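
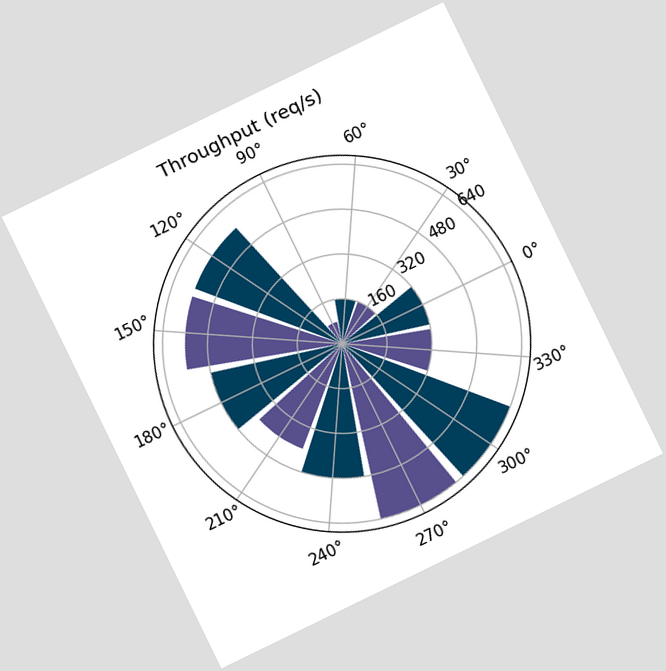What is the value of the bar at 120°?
560req/s

The chart is tilted about 26° counter-clockwise. The bar at 120° reaches 560req/s on the radial axis.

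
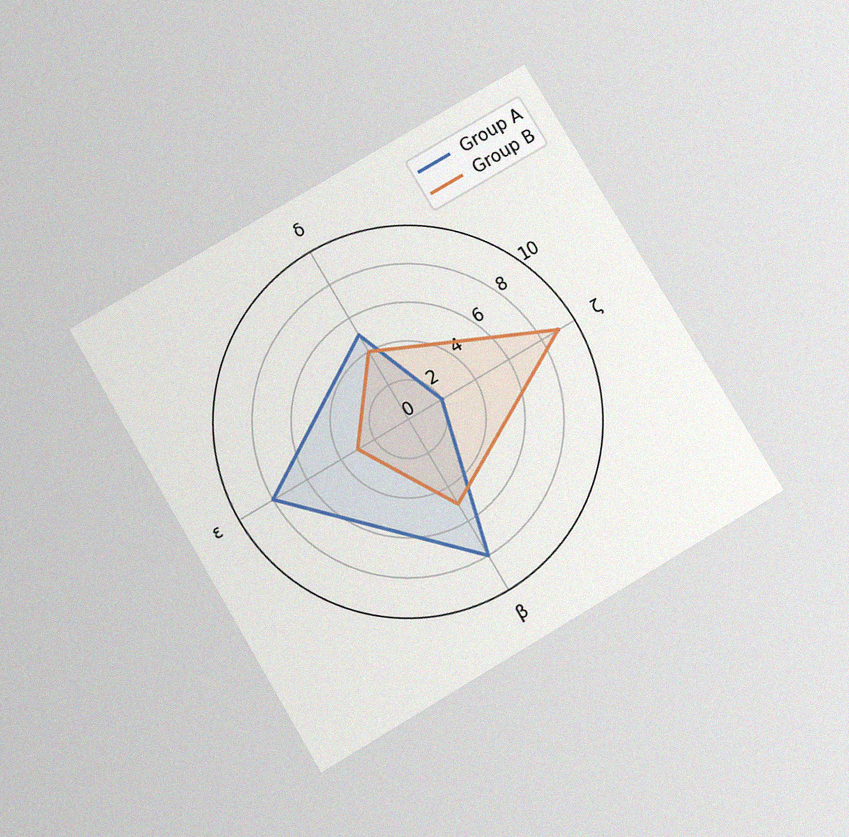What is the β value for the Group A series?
8

The chart is tilted about 31° counter-clockwise and viewed slightly from below, with some photo noise. On the β axis, Group A reaches 8.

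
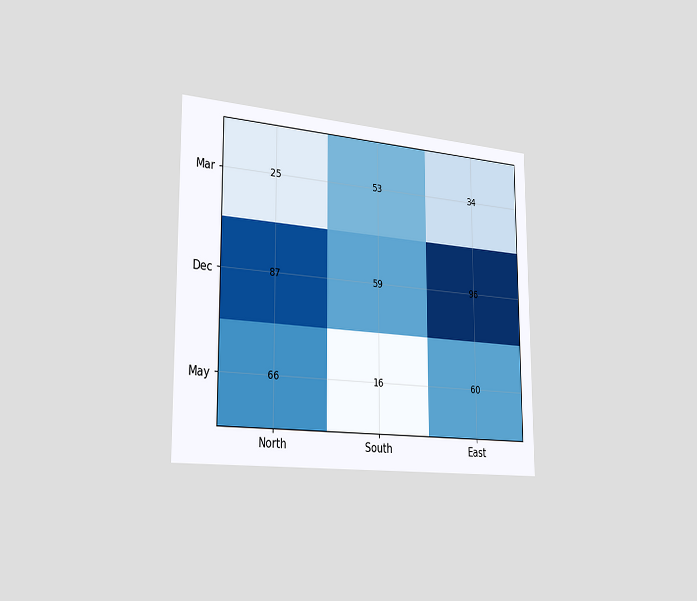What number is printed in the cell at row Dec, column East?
96

The chart is viewed slightly from the left. The (Dec, East) cell reads 96.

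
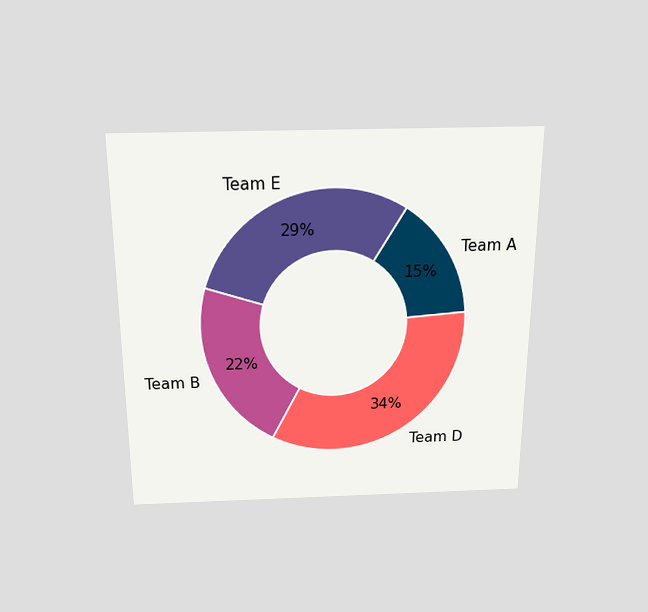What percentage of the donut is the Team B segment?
22%

The chart is viewed slightly from above. The Team B segment takes up 22% of the ring.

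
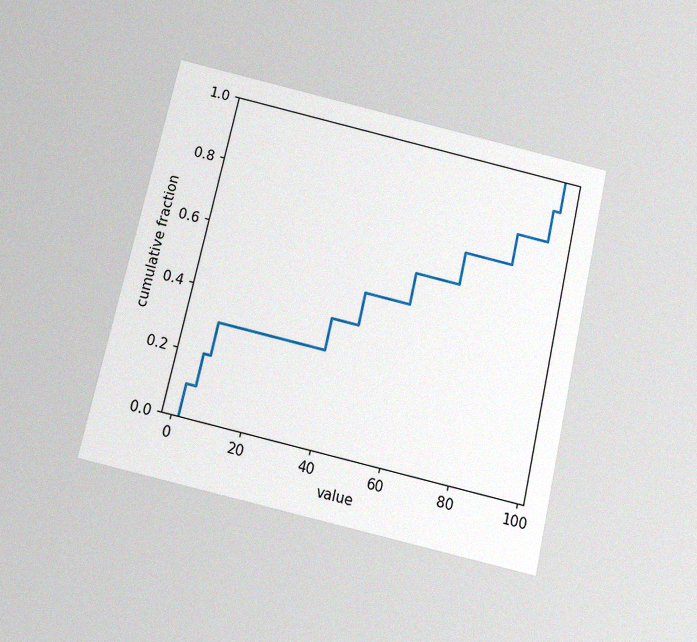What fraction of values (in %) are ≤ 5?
20%

The chart is tilted about 13° clockwise and viewed slightly from below, with some photo noise. At x=5 the ECDF step is at 20%.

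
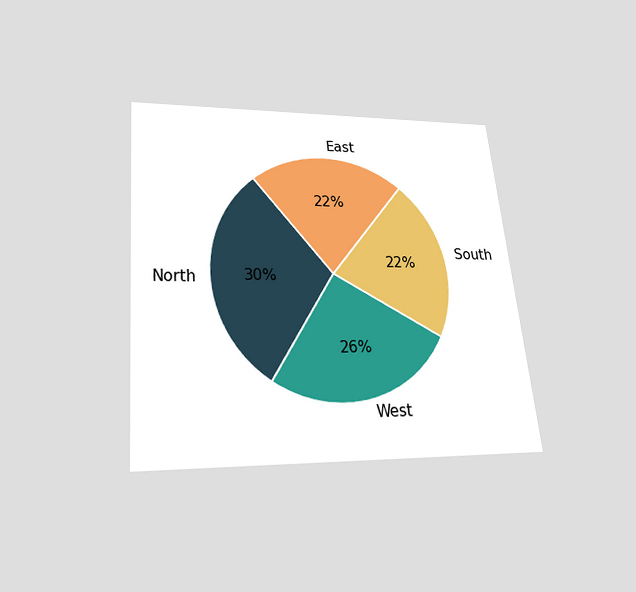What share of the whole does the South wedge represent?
The chart is tilted about 5° counter-clockwise and viewed slightly from below. The South slice takes up 22% of the pie.

22%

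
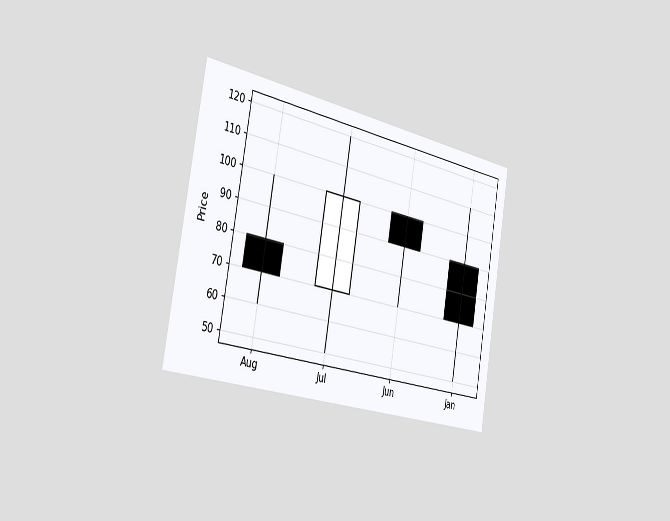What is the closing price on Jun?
The chart is tilted about 10° clockwise and viewed slightly from the left. The Jun candle closes at 90.

90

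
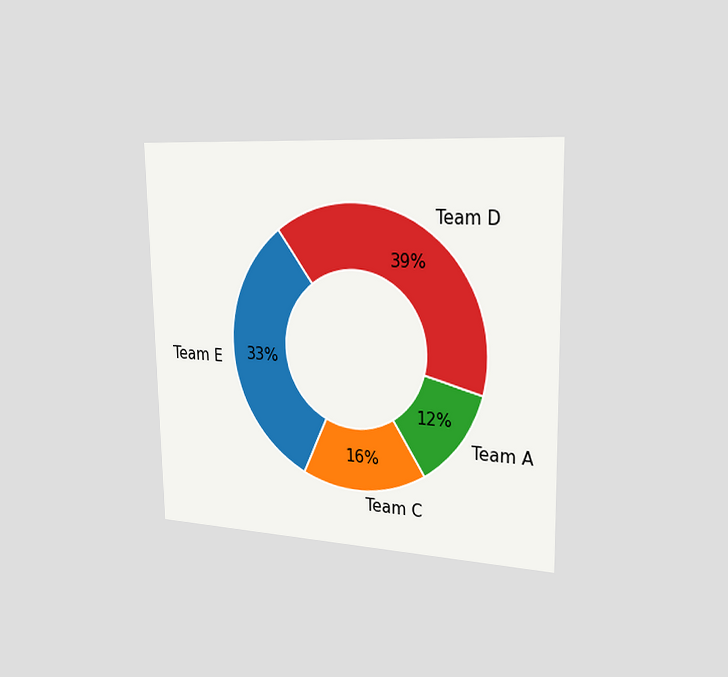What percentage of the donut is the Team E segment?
33%

The chart is viewed slightly from the right. The Team E segment takes up 33% of the ring.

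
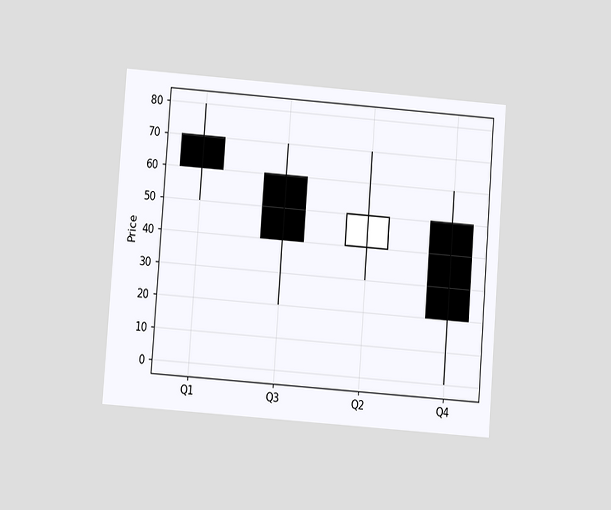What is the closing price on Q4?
The chart is tilted about 4° clockwise and viewed at a slight angle. The Q4 candle closes at 20.

20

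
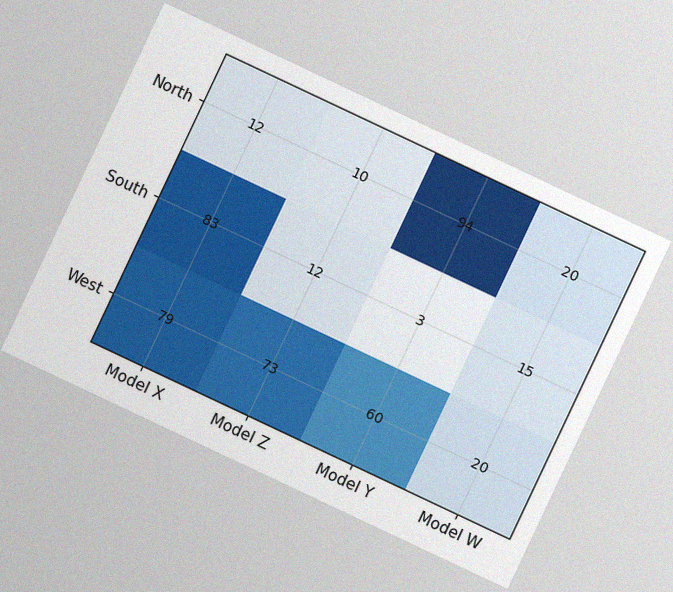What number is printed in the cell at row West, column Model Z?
The chart is tilted about 25° clockwise, with some photo noise. The (West, Model Z) cell reads 73.

73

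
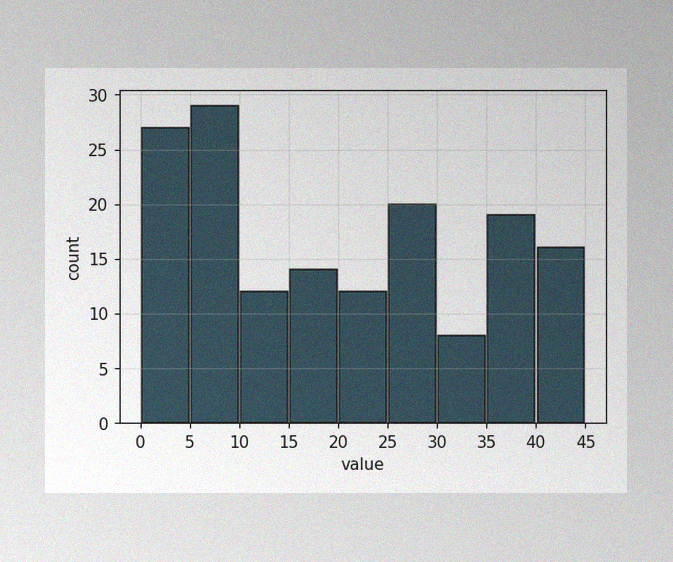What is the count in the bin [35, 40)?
19

The image has some photo noise and uneven lighting. The [35, 40) bin has height 19.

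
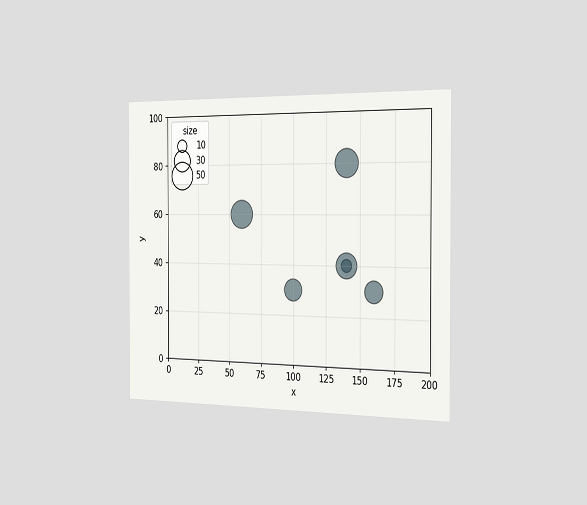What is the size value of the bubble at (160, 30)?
30

The chart is viewed slightly from the right. Matching the bubble at (160, 30) against the size legend gives 30.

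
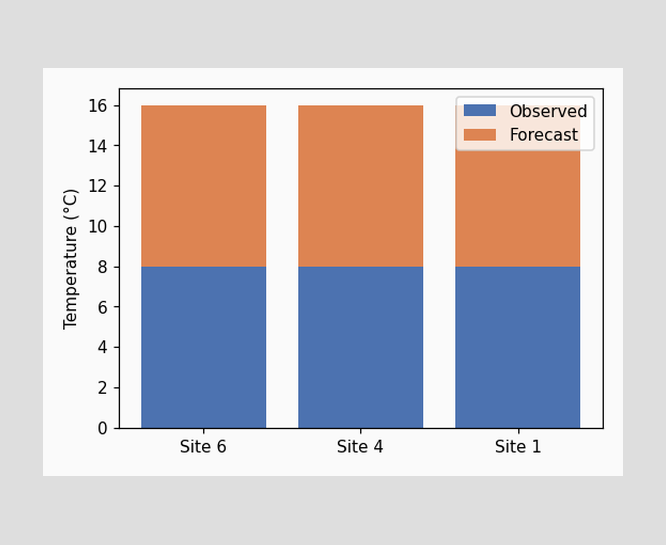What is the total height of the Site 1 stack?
The Site 1 stack's top reaches 16°C on the y-axis.

16°C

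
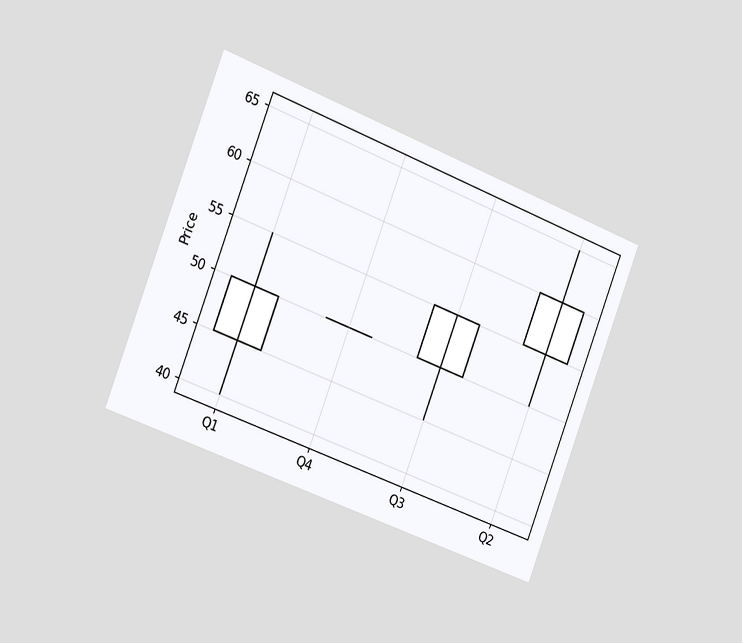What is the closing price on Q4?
The chart is tilted about 21° clockwise and viewed slightly from the left. The Q4 candle closes at 50.

50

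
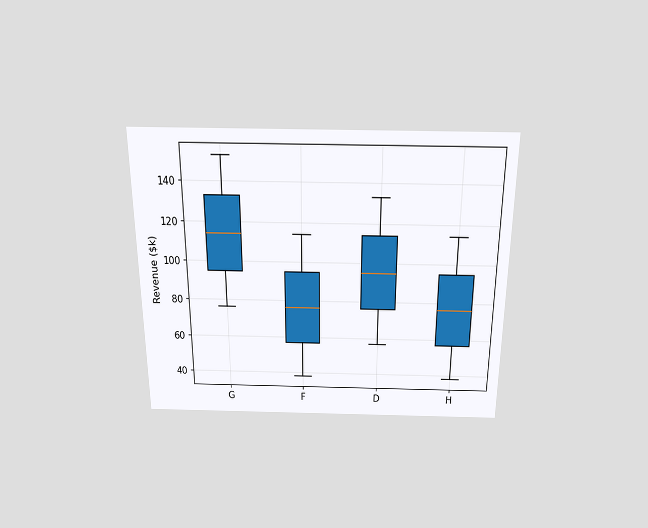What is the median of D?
$95k

The chart is viewed slightly from above. The median line in the D box sits at $95k.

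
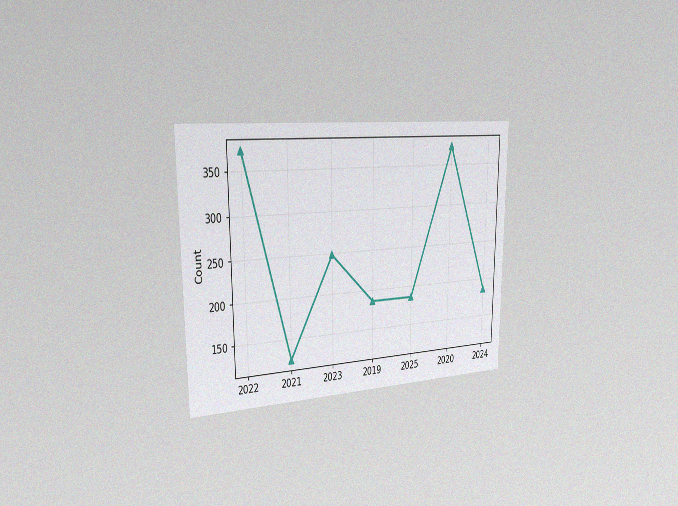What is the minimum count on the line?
124

The chart is viewed slightly from the left, with some photo noise. The lowest point is at 2021, and reading across to the y-axis gives 124.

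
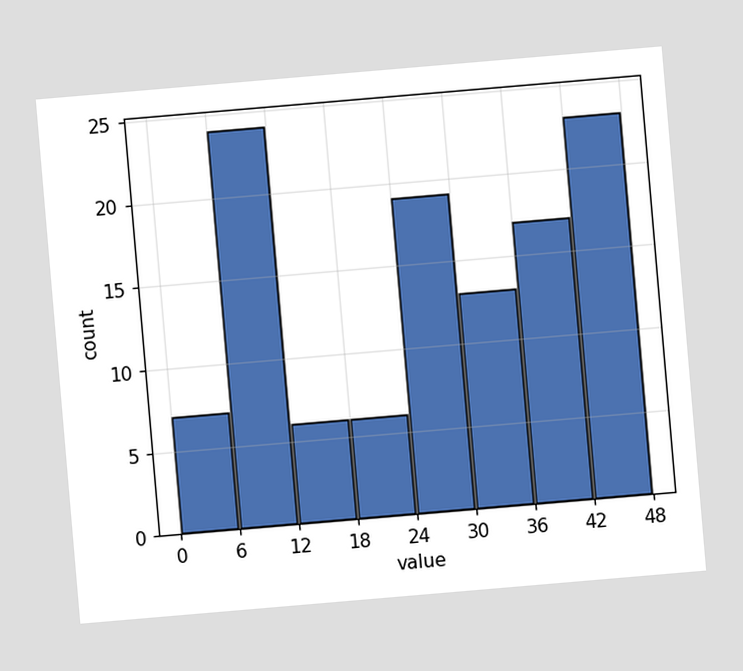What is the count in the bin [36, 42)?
17

The chart is tilted about 5° counter-clockwise. The [36, 42) bin has height 17.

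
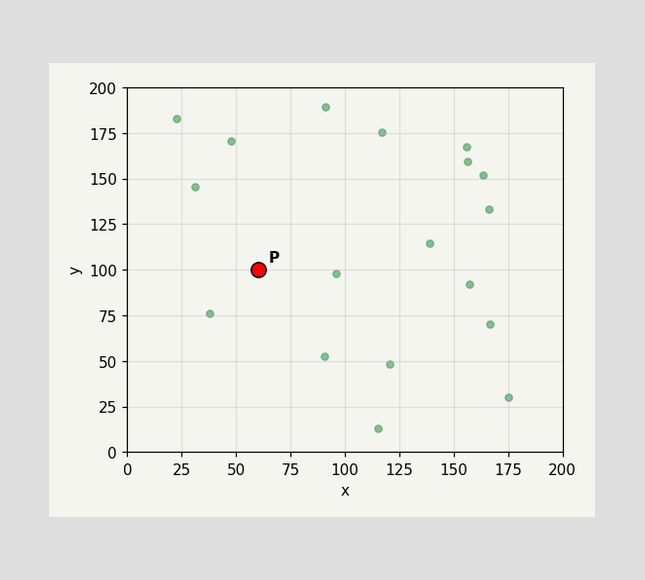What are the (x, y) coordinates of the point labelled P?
(60, 100)

Following the gridlines from P to each axis, P sits at (60, 100).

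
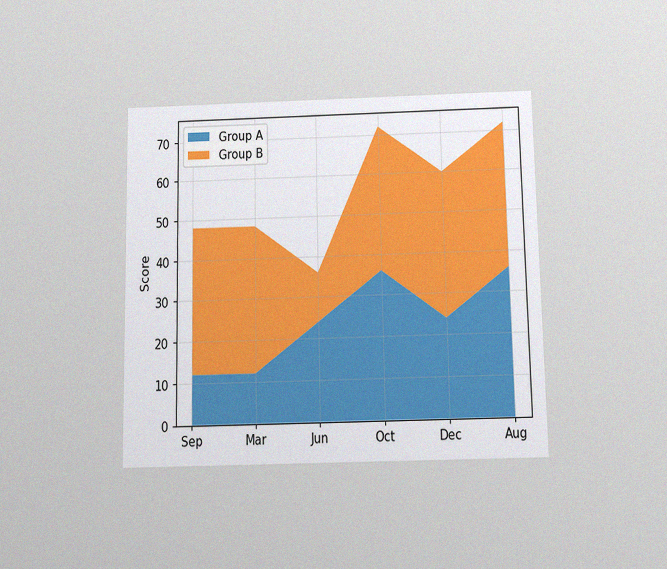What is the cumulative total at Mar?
The chart is viewed slightly from below, with some photo noise. The stacked total at Mar reaches 48.

48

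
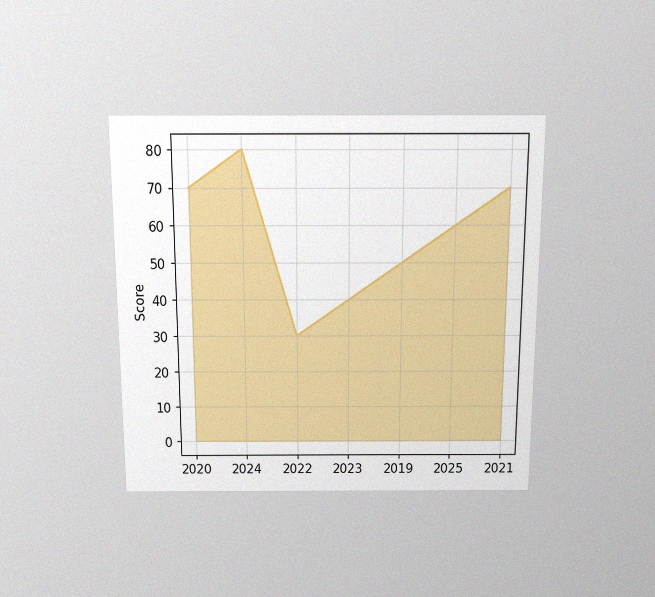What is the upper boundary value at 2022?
The chart is viewed slightly from above, with some photo noise. At 2022 the upper boundary is at 30.

30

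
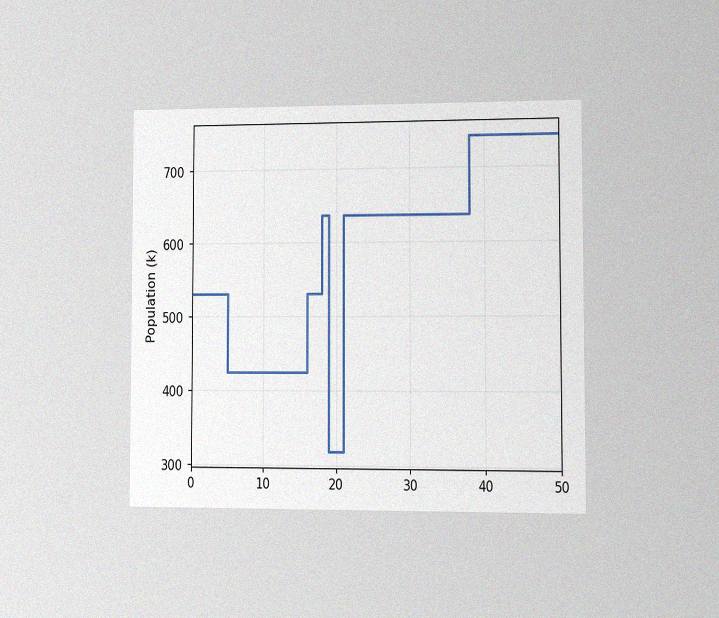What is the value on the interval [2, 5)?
The chart is viewed at a slight angle, with some photo noise. On [2, 5) the step sits at 530k.

530k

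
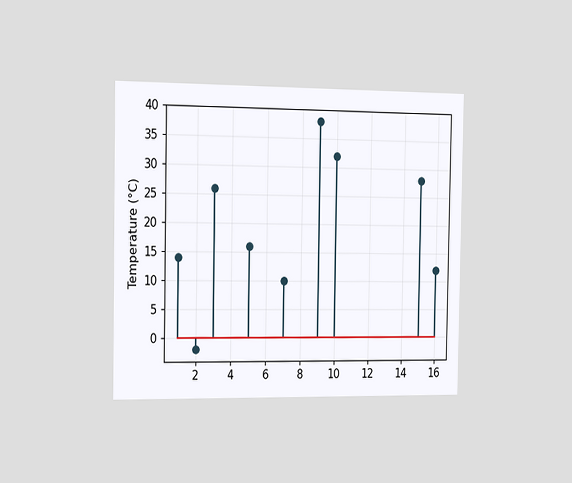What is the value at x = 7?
The chart is viewed slightly from the left. The stem at x=7 reaches 10°C.

10°C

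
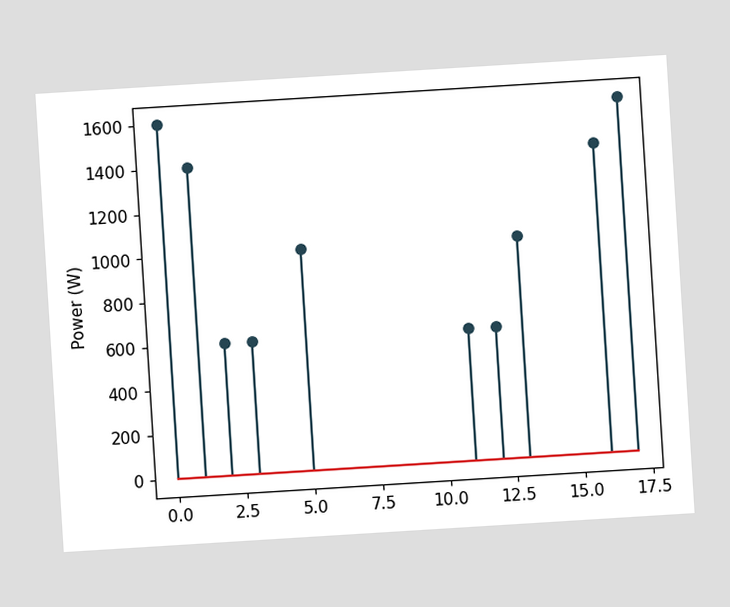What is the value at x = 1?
1400W

The chart is tilted about 4° counter-clockwise. The stem at x=1 reaches 1400W.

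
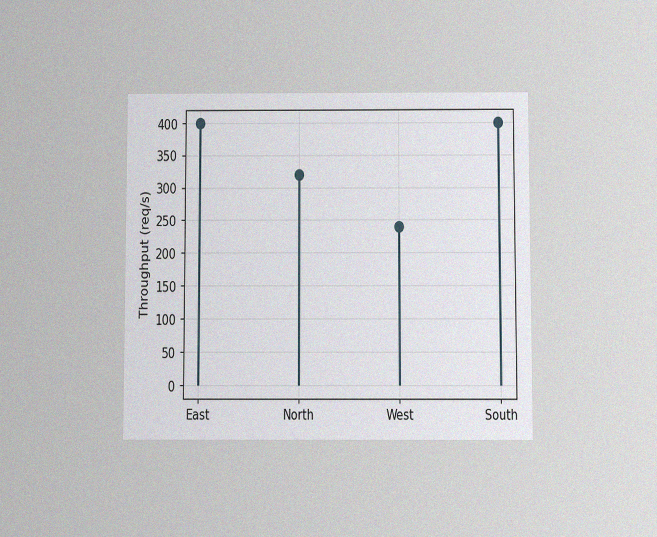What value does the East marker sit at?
400req/s

The chart is viewed slightly from below, with some photo noise. The East marker sits at 400req/s.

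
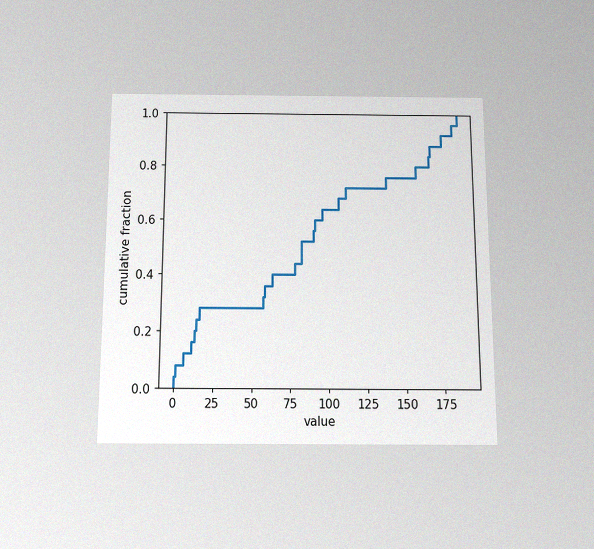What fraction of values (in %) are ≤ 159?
The chart is viewed slightly from below, with some photo noise. At x=159 the ECDF step is at 80%.

80%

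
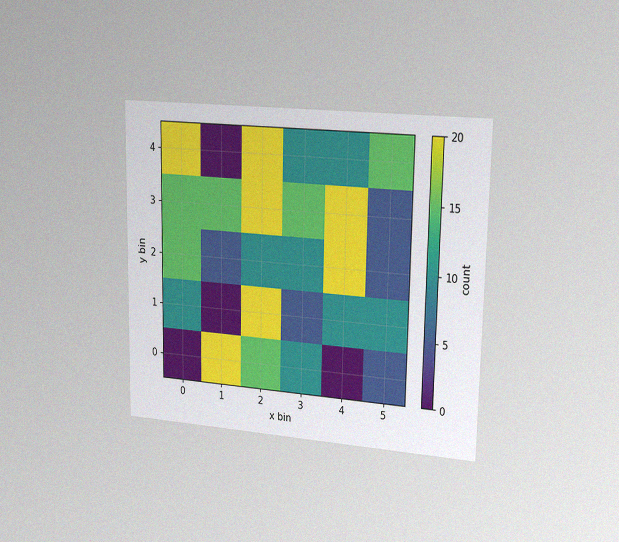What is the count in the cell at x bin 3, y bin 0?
10

The chart is viewed slightly from the right, with some photo noise. Matching the cell (3, 0) against the colorbar gives 10.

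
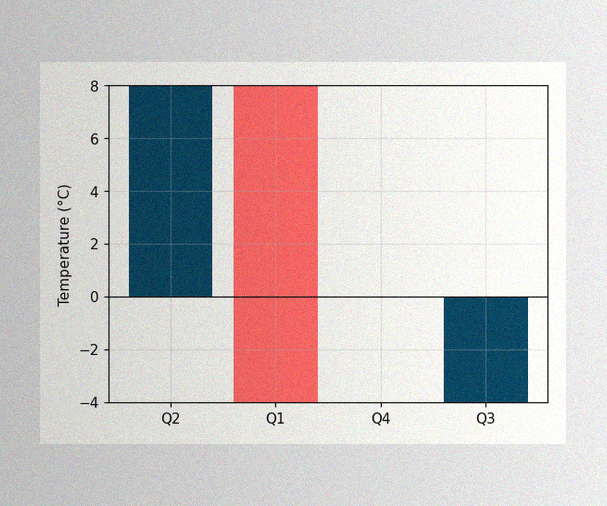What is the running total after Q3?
The image has some photo noise and uneven lighting. After Q3 the running total reaches 0°C.

0°C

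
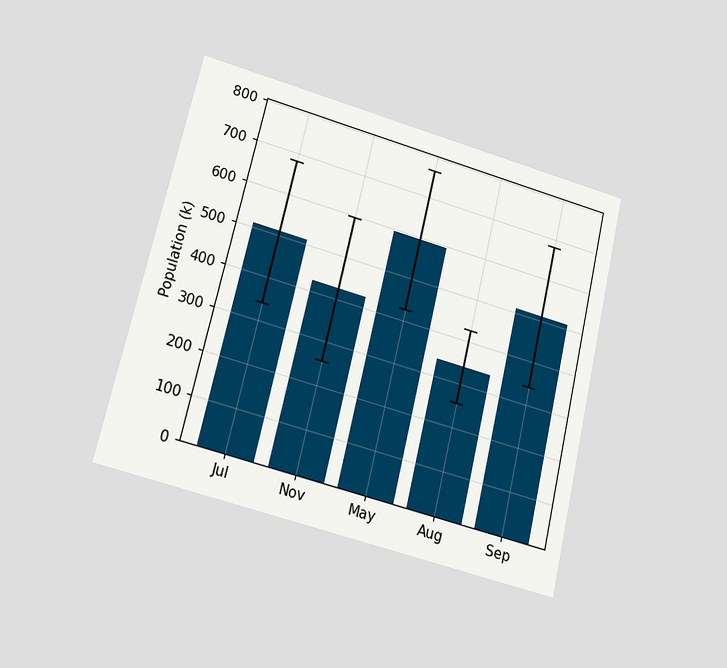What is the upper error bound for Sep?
The chart is tilted about 13° clockwise and viewed at a slight angle. The Sep bar's upper whisker reaches 680k.

680k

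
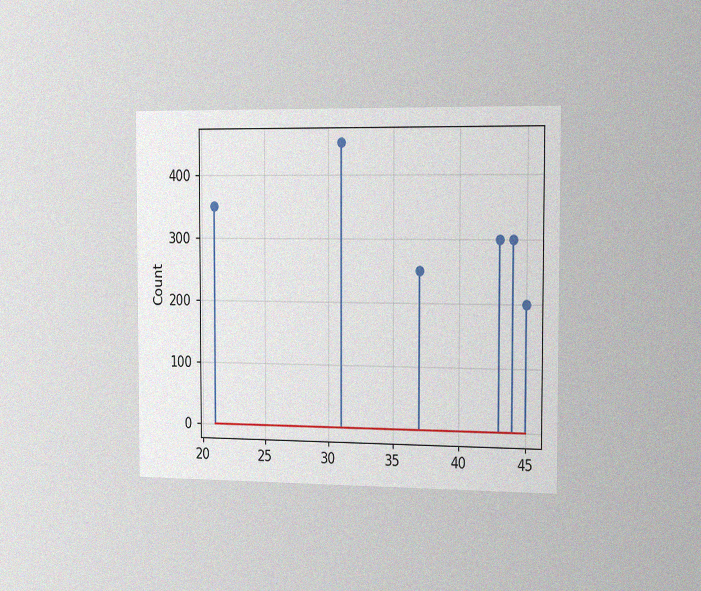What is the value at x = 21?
The chart is viewed slightly from the right, with some photo noise. The stem at x=21 reaches 350.

350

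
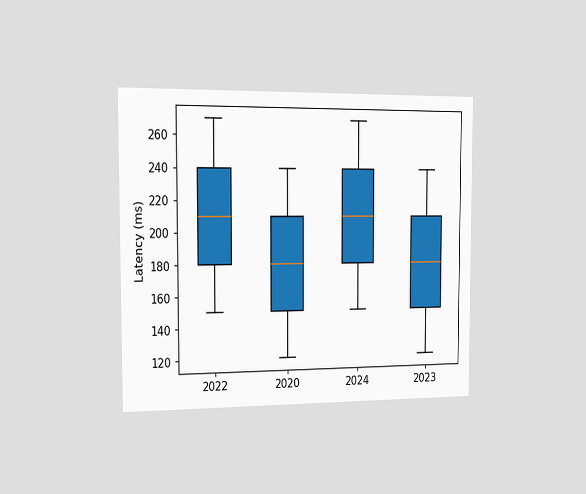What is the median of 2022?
210ms

The chart is viewed slightly from the left. The median line in the 2022 box sits at 210ms.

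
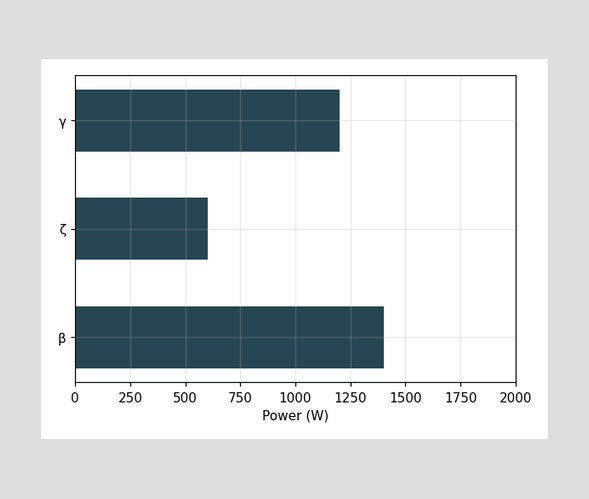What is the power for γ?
Reading along the chart's x-axis, the γ bar reaches 1200W.

1200W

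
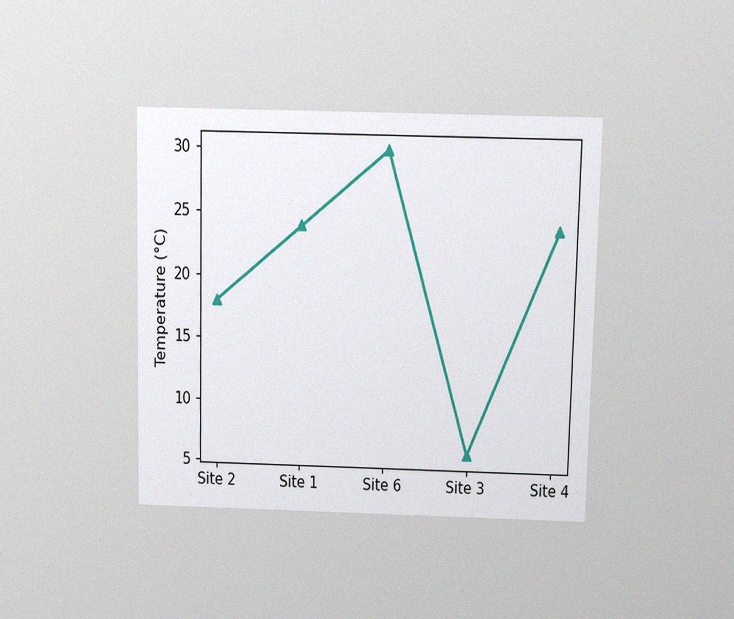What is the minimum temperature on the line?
The chart is viewed at a slight angle, with some photo noise. The lowest point is at Site 3, and reading across to the y-axis gives 6°C.

6°C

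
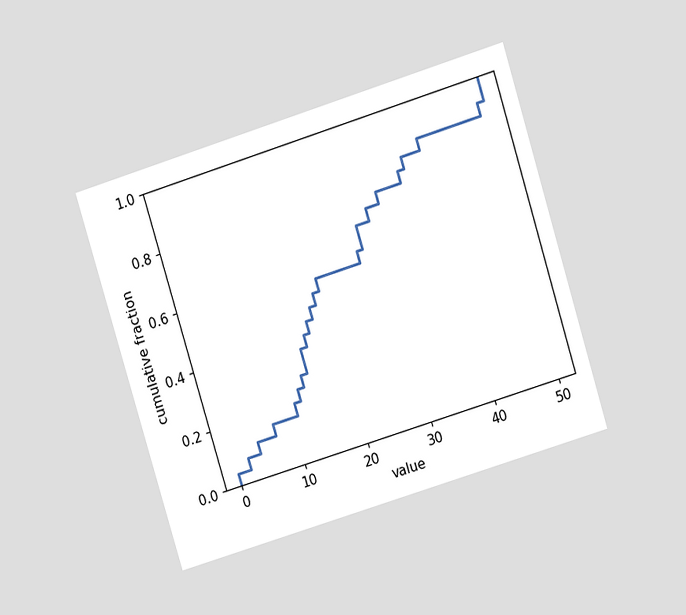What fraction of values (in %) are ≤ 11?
20%

The chart is tilted about 17° counter-clockwise and viewed at a slight angle. At x=11 the ECDF step is at 20%.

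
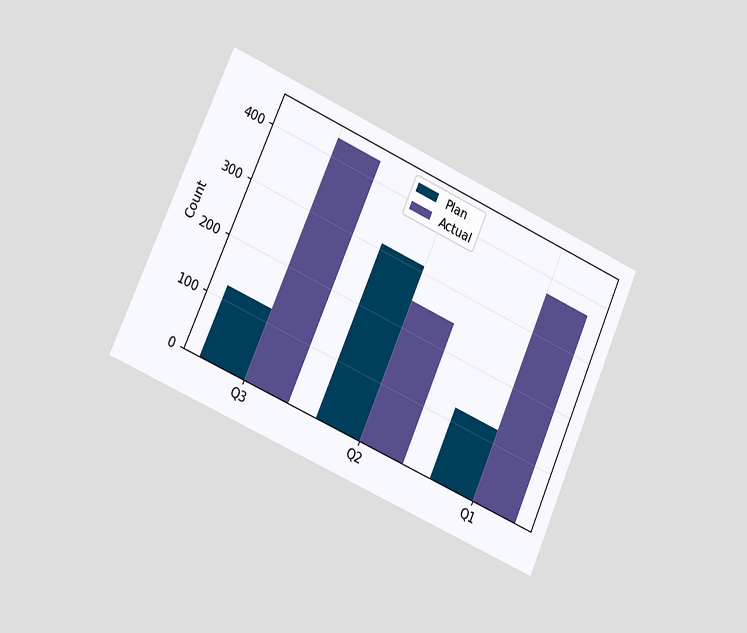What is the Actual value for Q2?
248

The chart is tilted about 24° clockwise and viewed slightly from the left. The Actual bar at Q2 reaches 248 on the y-axis.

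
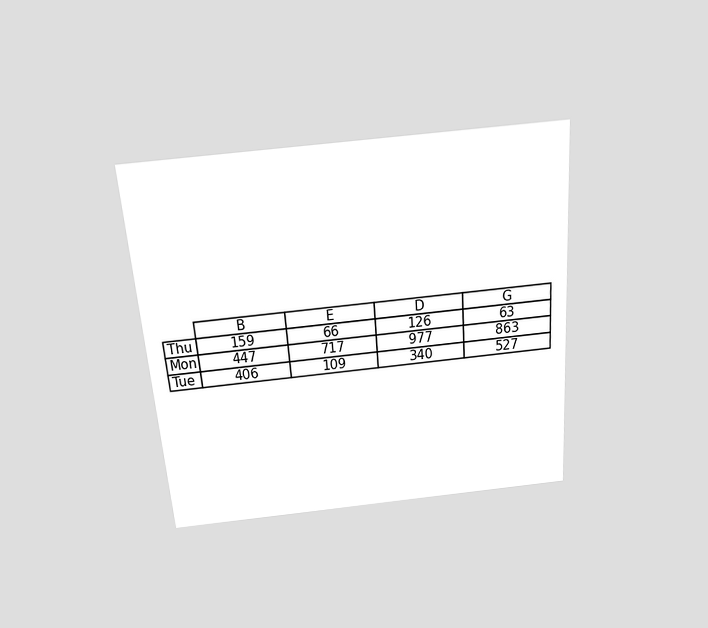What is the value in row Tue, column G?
527

The chart is tilted about 4° counter-clockwise and viewed slightly from above. The (Tue, G) cell reads 527.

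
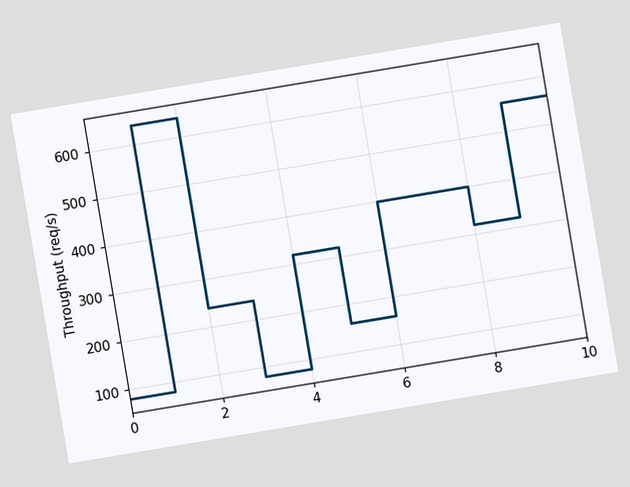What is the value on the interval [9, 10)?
The chart is tilted about 9° counter-clockwise. On [9, 10) the step sits at 560req/s.

560req/s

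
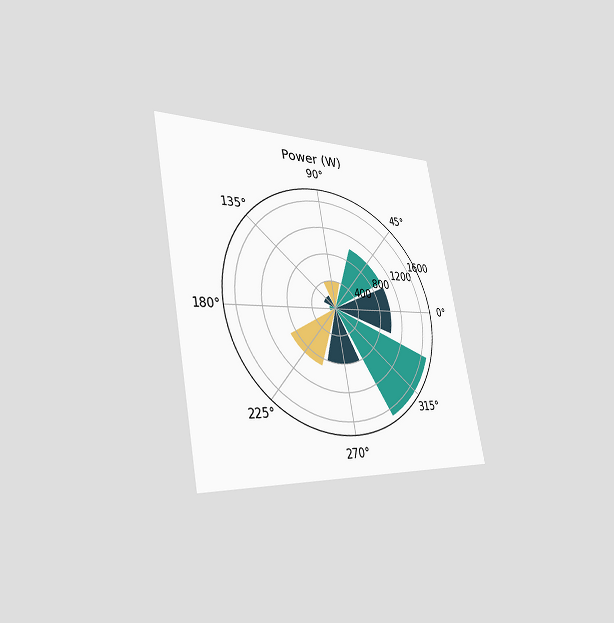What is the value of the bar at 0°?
The chart is tilted about 11° counter-clockwise and viewed slightly from the left. The bar at 0° reaches 1000W on the radial axis.

1000W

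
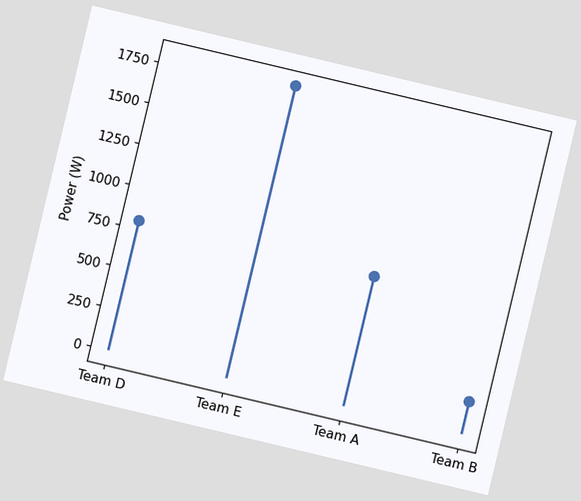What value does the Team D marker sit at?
The chart is tilted about 13° clockwise. The Team D marker sits at 800W.

800W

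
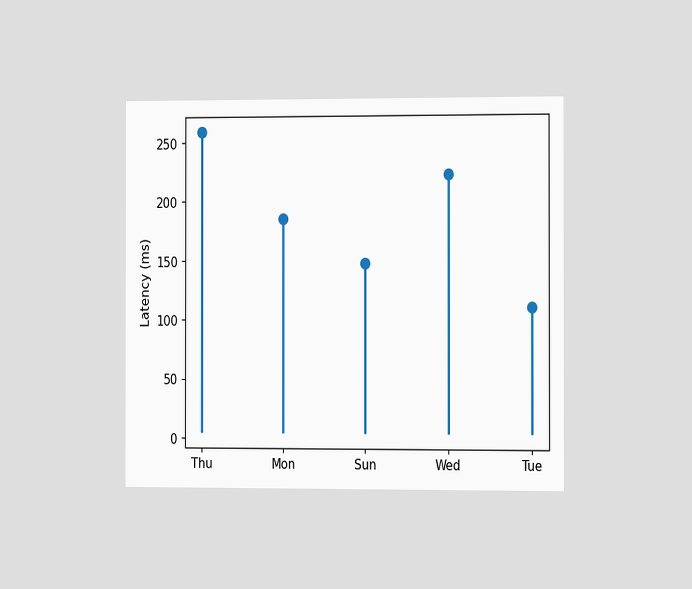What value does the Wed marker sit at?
The chart is viewed slightly from the right. The Wed marker sits at 222ms.

222ms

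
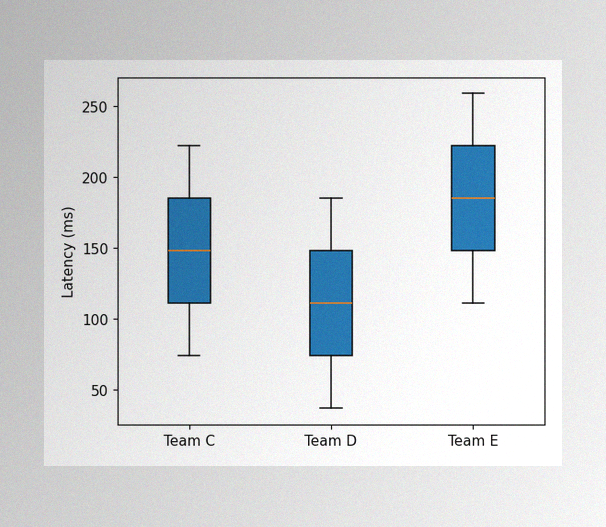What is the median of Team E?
185ms

The image has some photo noise and uneven lighting. The median line in the Team E box sits at 185ms.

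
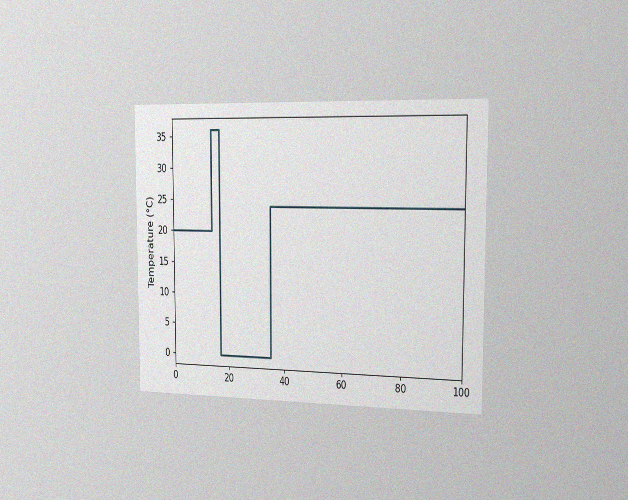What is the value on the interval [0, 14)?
The chart is viewed slightly from the right, with some photo noise. On [0, 14) the step sits at 20°C.

20°C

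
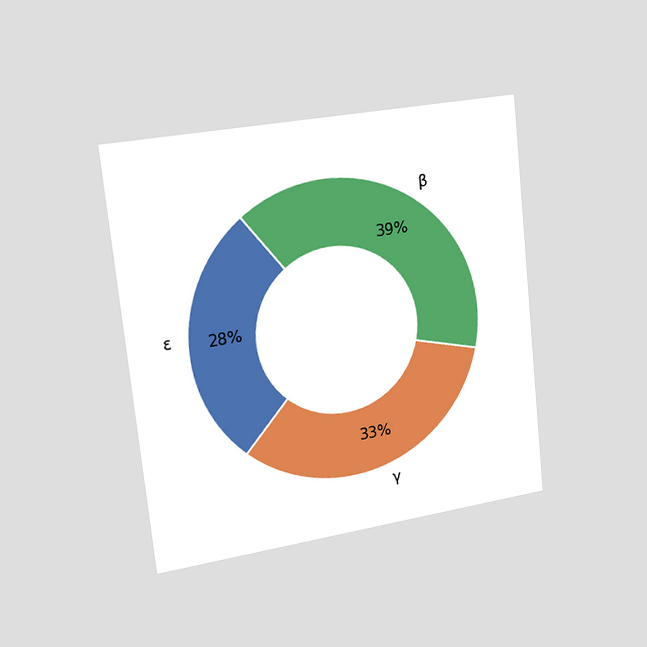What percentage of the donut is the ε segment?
The chart is tilted about 6° counter-clockwise and viewed slightly from the left. The ε segment takes up 28% of the ring.

28%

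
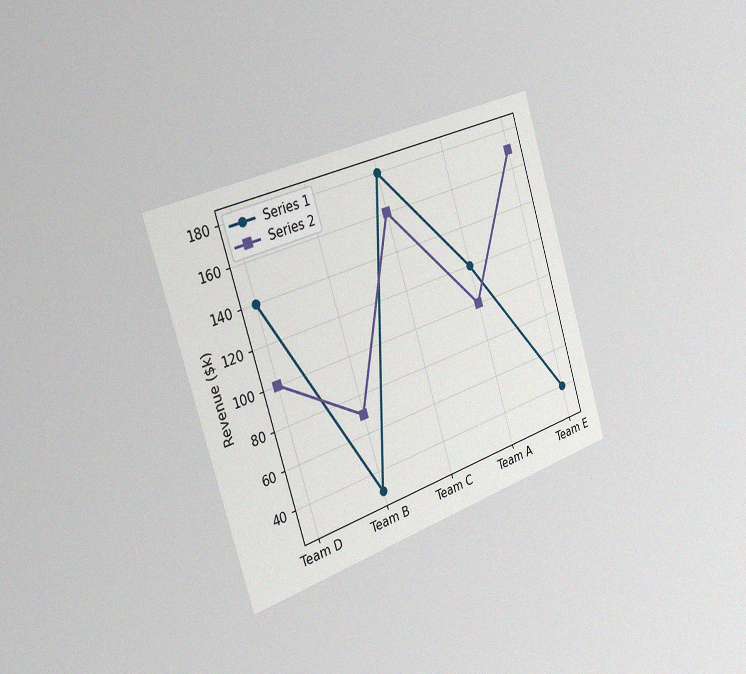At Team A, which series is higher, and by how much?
Series 1, by $20k

The chart is tilted about 17° counter-clockwise and viewed slightly from the left, with some photo noise. At Team A, Series 1 sits above the other line by $20k.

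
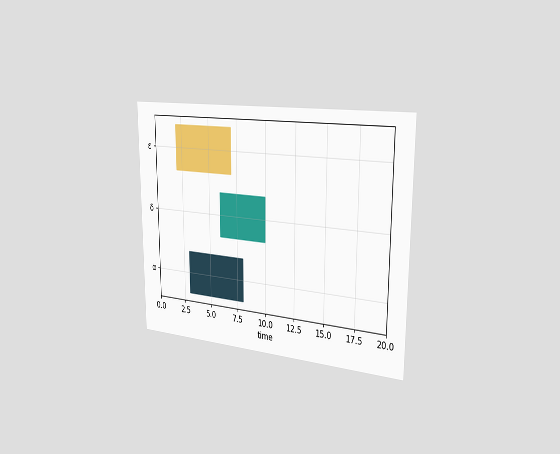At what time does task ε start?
2

The chart is viewed slightly from the right. The ε bar begins at t=2.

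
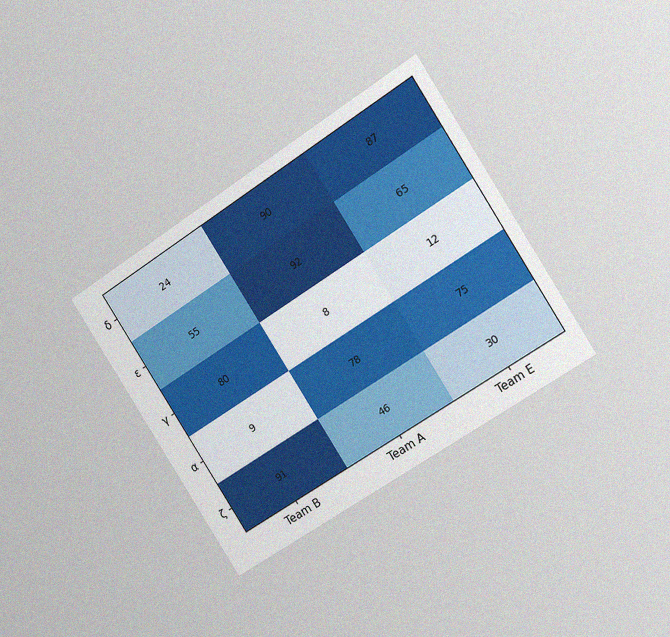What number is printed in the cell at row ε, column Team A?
92

The chart is tilted about 33° counter-clockwise and viewed slightly from the right, with some photo noise. The (ε, Team A) cell reads 92.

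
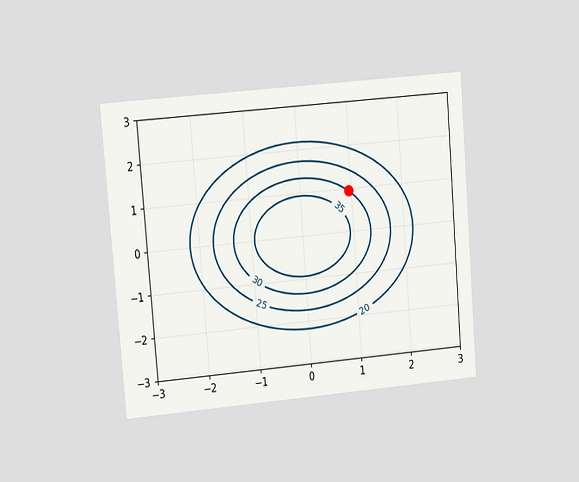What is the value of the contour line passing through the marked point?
30

The chart is tilted about 5° counter-clockwise and viewed at a slight angle. The marked point sits on the contour labelled 30.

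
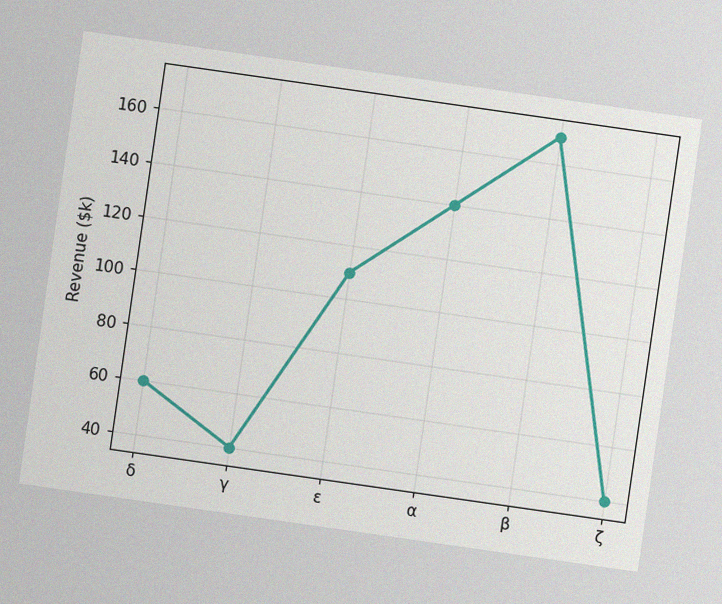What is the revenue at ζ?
$40k

The chart is tilted about 8° clockwise, with some photo noise. At ζ, the line is at $40k.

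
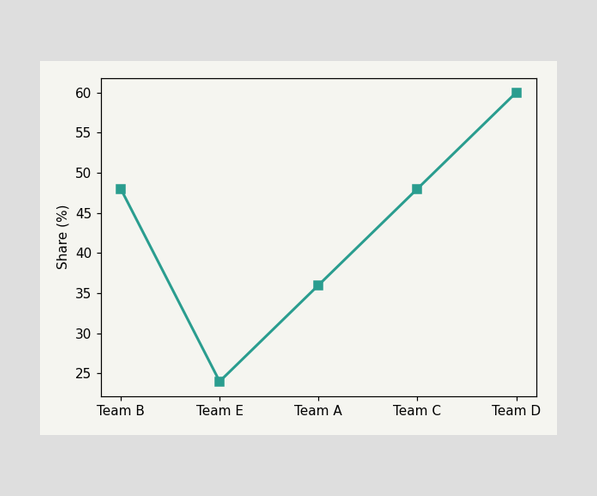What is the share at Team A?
36%

At Team A, the line is at 36%.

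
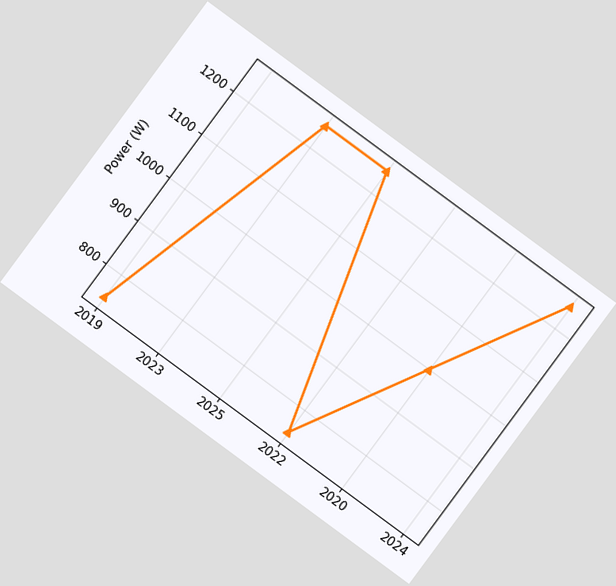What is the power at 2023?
The chart is tilted about 36° clockwise. At 2023, the line is at 1250W.

1250W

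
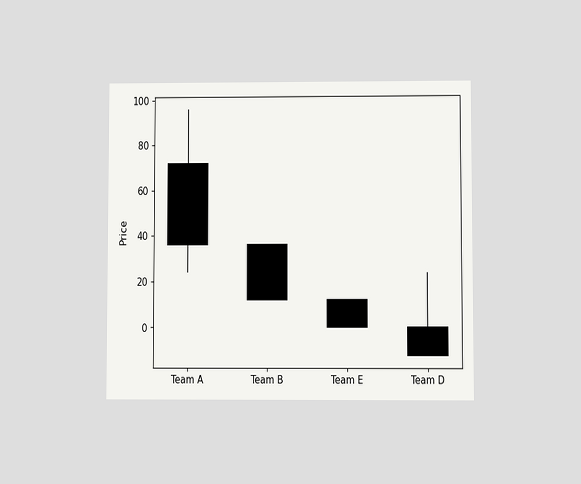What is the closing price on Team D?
The chart is viewed at a slight angle. The Team D candle closes at -12.

-12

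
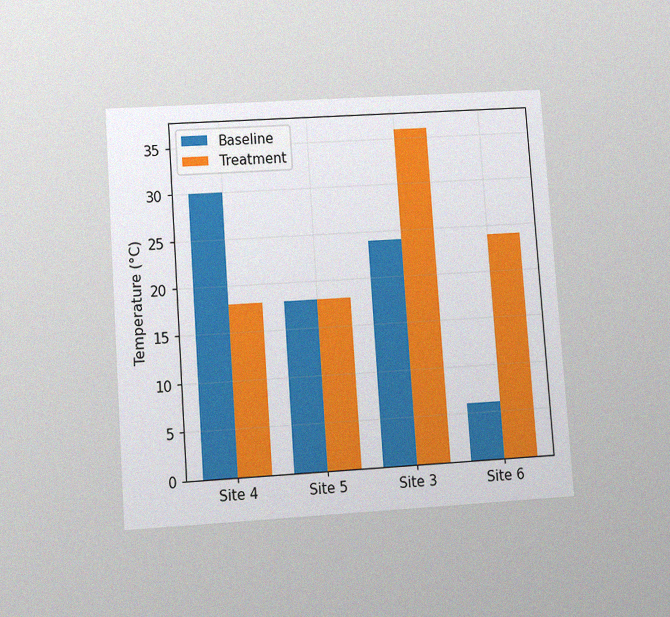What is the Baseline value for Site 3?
The chart is tilted about 4° counter-clockwise and viewed slightly from below, with some photo noise. The Baseline bar at Site 3 reaches 24°C on the y-axis.

24°C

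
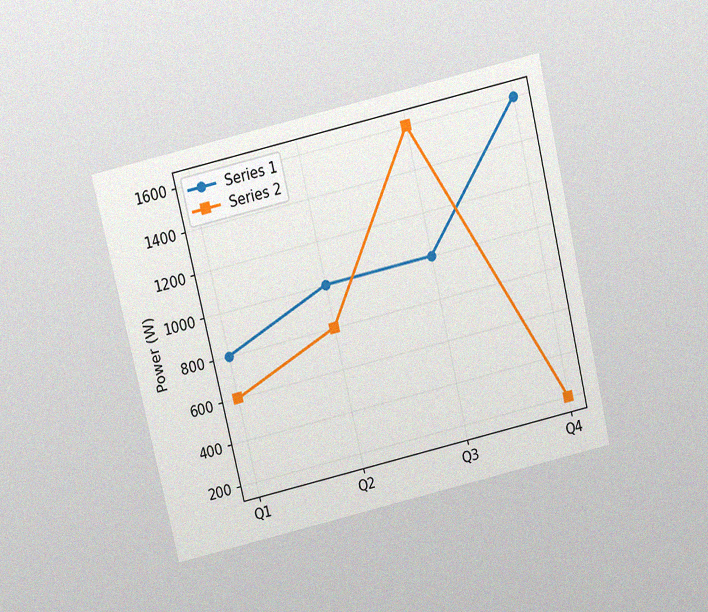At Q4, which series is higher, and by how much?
Series 1, by 1400W

The chart is tilted about 13° counter-clockwise and viewed slightly from above, with some photo noise. At Q4, Series 1 sits above the other line by 1400W.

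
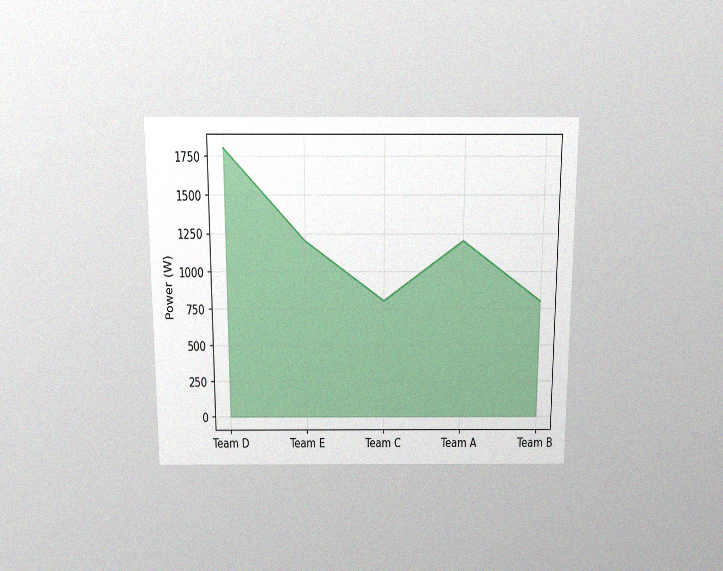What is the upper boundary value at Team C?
The chart is viewed slightly from above, with some photo noise. At Team C the upper boundary is at 800W.

800W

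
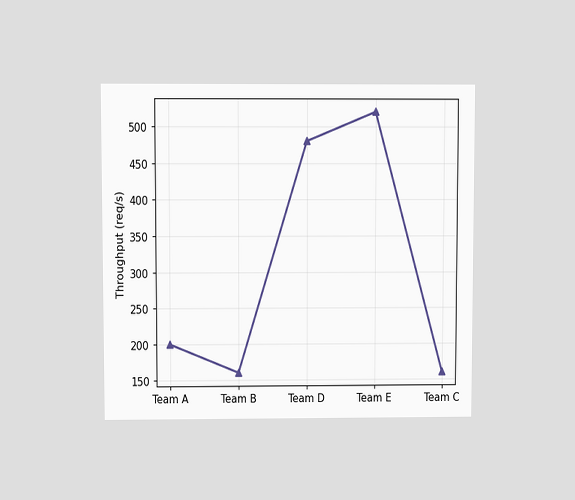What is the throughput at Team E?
The chart is viewed slightly from above. At Team E, the line is at 520req/s.

520req/s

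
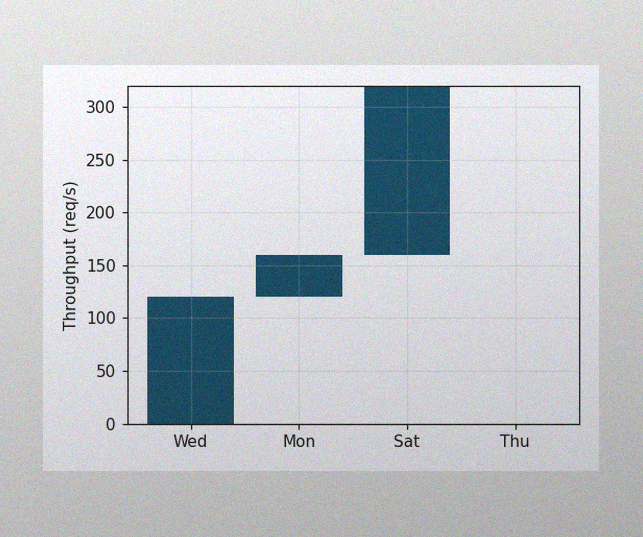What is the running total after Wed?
120req/s

The image has some photo noise and uneven lighting. After Wed the running total reaches 120req/s.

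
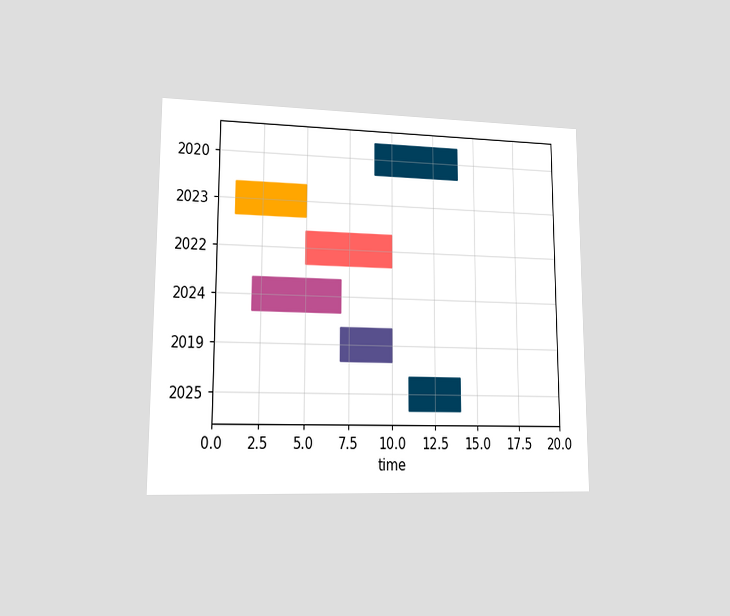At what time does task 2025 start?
The chart is viewed at a slight angle. The 2025 bar begins at t=11.

11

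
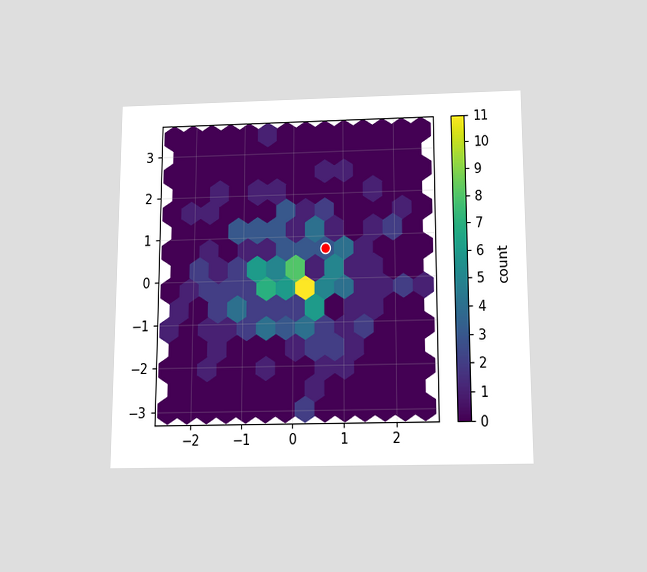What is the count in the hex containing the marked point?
3

The chart is viewed slightly from below. The marked hex reads 3 on the colorbar.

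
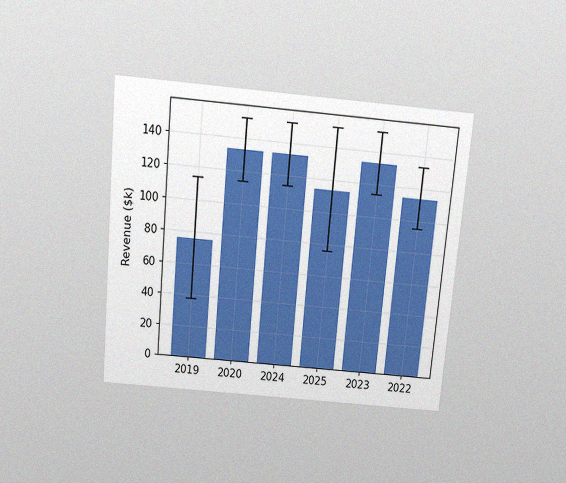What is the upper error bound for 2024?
$152k

The chart is tilted about 5° clockwise and viewed slightly from above, with some photo noise. The 2024 bar's upper whisker reaches $152k.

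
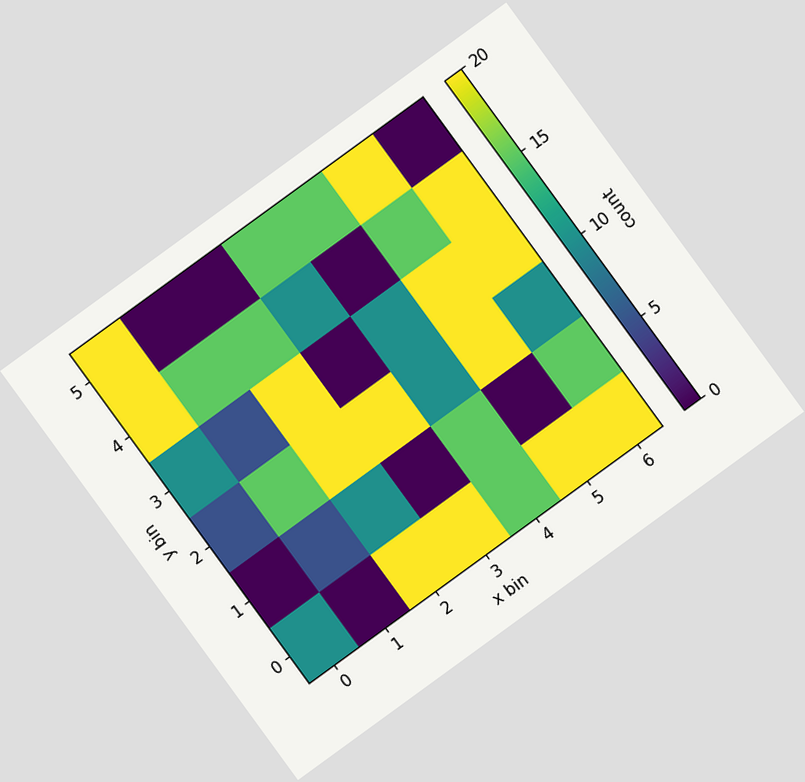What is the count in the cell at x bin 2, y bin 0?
20

The chart is tilted about 36° counter-clockwise. Matching the cell (2, 0) against the colorbar gives 20.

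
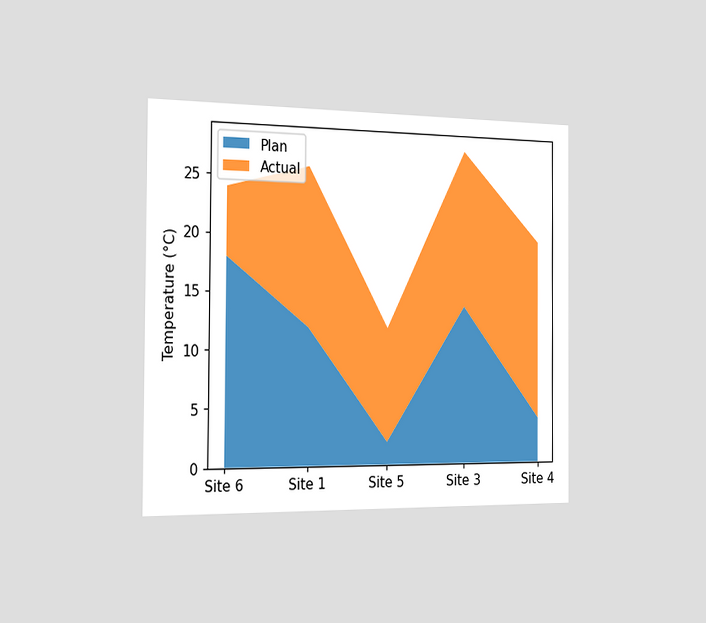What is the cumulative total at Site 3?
The chart is viewed slightly from the left. The stacked total at Site 3 reaches 28°C.

28°C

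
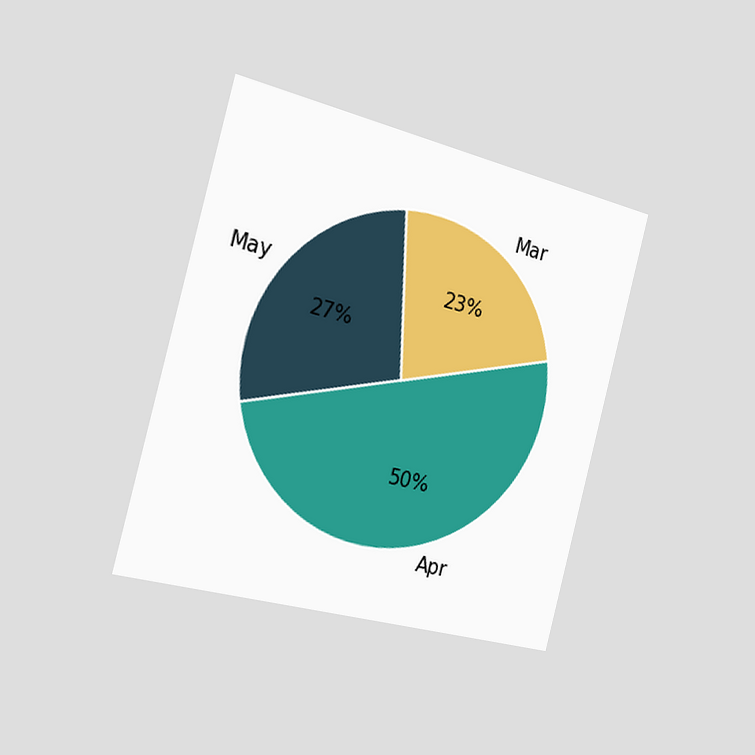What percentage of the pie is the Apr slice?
50%

The chart is tilted about 15° clockwise and viewed slightly from the left. The Apr slice takes up 50% of the pie.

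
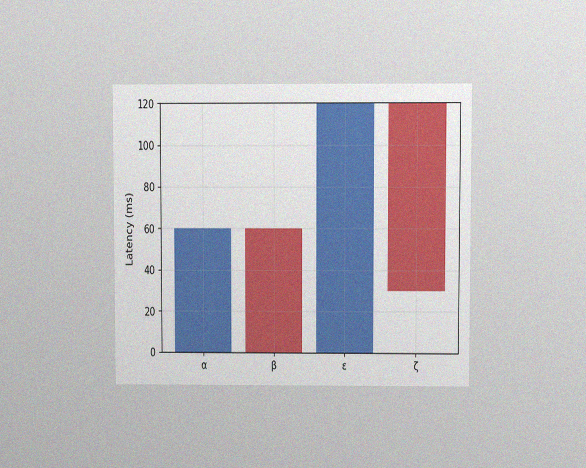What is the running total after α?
The chart is viewed at a slight angle, with some photo noise. After α the running total reaches 60ms.

60ms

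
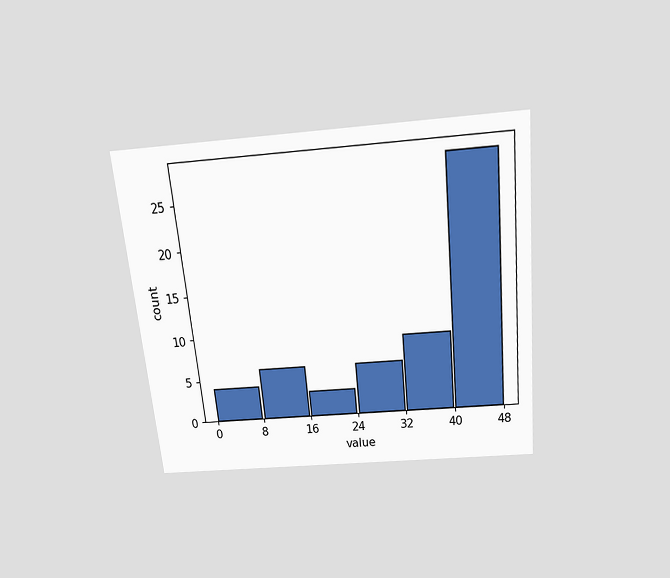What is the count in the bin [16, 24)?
3

The chart is tilted about 6° counter-clockwise and viewed slightly from above. The [16, 24) bin has height 3.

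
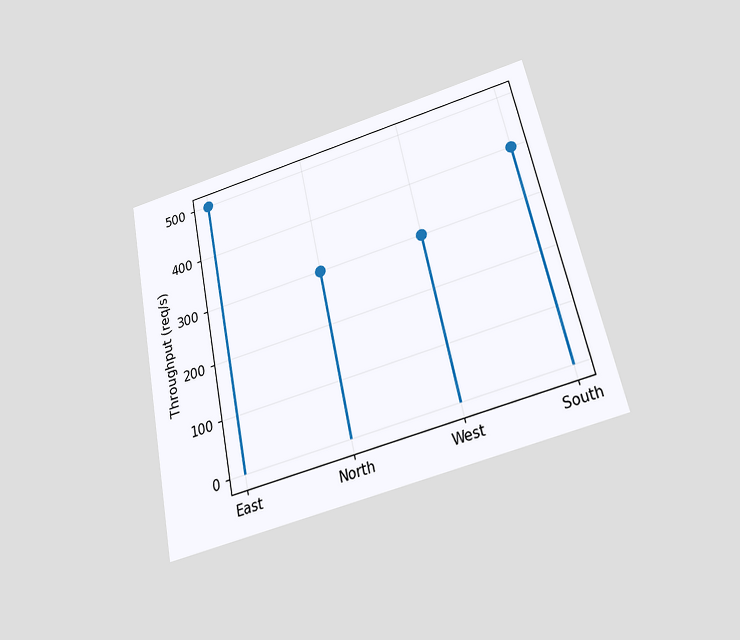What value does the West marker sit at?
The chart is tilted about 12° counter-clockwise and viewed slightly from below. The West marker sits at 300req/s.

300req/s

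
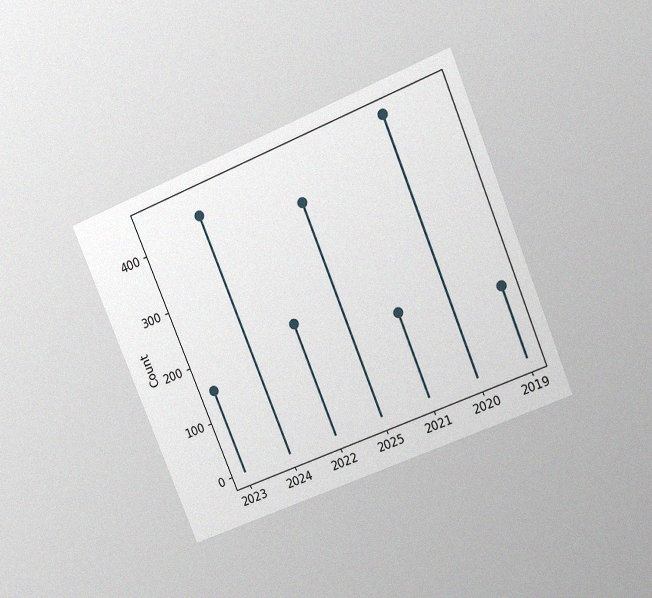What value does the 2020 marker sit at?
450

The chart is tilted about 22° counter-clockwise and viewed at a slight angle, with some photo noise. The 2020 marker sits at 450.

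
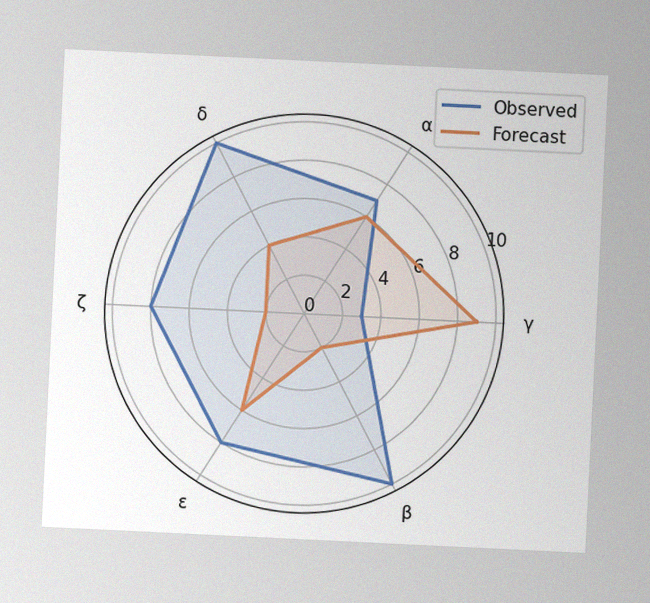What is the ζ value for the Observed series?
The chart is tilted about 3° clockwise, with some photo noise. On the ζ axis, Observed reaches 8.

8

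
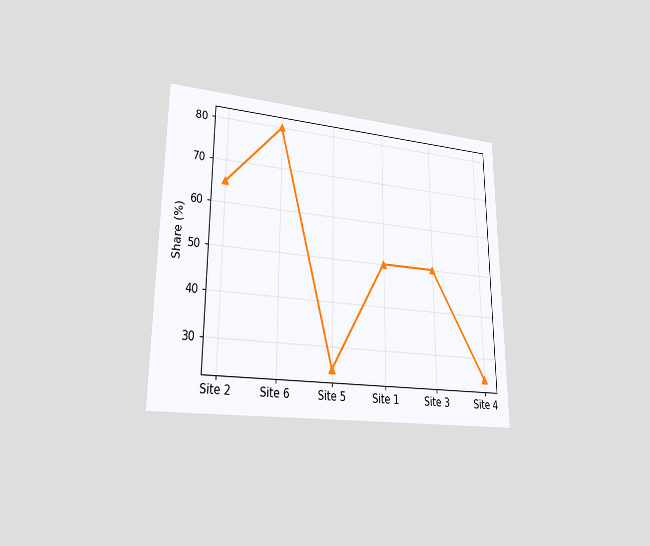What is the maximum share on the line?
The chart is viewed at a slight angle. The highest point is at Site 6, and reading across to the y-axis gives 80%.

80%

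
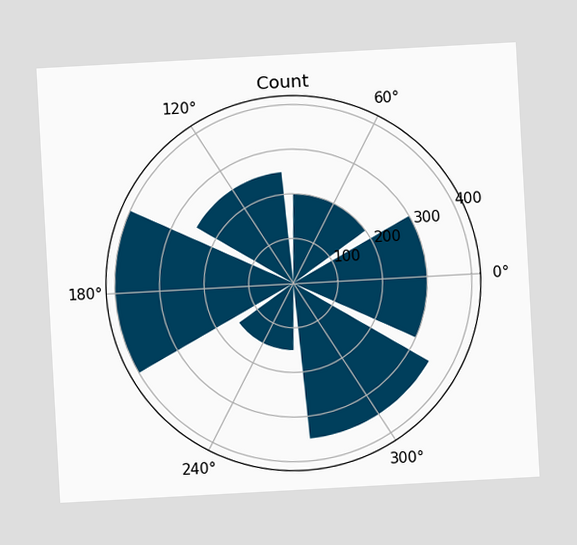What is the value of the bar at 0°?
The chart is tilted about 3° counter-clockwise. The bar at 0° reaches 300 on the radial axis.

300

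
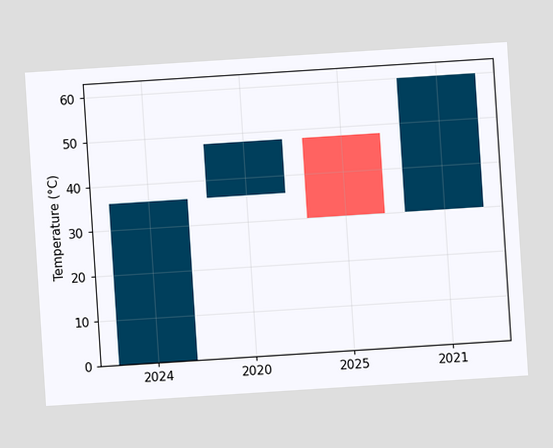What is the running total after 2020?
The chart is tilted about 4° counter-clockwise. After 2020 the running total reaches 48°C.

48°C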